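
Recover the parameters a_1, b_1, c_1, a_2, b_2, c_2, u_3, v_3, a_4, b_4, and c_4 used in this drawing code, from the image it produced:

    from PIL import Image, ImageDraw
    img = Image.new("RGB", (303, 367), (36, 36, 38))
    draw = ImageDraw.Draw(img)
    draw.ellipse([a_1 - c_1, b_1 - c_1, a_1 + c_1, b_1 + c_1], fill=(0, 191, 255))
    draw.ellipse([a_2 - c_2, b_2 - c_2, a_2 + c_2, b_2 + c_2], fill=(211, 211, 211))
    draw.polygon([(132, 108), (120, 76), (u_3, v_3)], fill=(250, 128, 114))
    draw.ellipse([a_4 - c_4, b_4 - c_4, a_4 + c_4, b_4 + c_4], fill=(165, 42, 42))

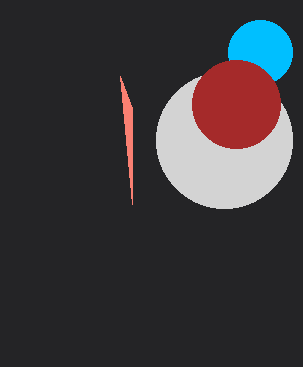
a_1 = 260
b_1 = 52
c_1 = 32
a_2 = 224
b_2 = 140
c_2 = 68
u_3 = 132
v_3 = 204
a_4 = 236
b_4 = 104
c_4 = 44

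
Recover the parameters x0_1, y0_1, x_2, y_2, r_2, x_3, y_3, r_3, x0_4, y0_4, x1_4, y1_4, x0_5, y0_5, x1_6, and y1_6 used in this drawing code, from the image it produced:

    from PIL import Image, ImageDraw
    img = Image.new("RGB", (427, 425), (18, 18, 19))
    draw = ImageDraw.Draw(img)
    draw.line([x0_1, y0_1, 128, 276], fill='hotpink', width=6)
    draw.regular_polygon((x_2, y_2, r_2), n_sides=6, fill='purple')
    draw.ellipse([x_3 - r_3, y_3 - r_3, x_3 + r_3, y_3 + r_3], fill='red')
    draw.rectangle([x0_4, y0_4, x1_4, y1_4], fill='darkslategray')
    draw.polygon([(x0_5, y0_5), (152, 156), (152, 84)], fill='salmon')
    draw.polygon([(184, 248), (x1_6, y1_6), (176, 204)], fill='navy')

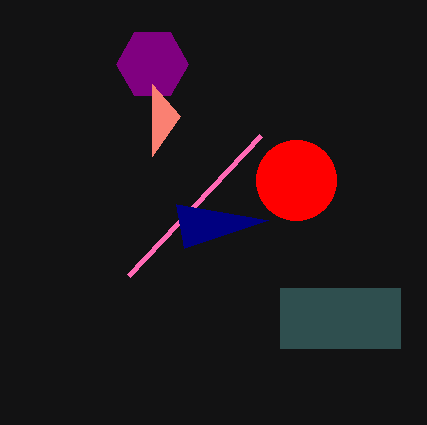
x0_1 = 260, y0_1 = 136, x_2 = 152, y_2 = 64, r_2 = 36, x_3 = 296, y_3 = 180, r_3 = 40, x0_4 = 280, y0_4 = 288, x1_4 = 400, y1_4 = 348, x0_5 = 180, y0_5 = 116, x1_6 = 268, y1_6 = 220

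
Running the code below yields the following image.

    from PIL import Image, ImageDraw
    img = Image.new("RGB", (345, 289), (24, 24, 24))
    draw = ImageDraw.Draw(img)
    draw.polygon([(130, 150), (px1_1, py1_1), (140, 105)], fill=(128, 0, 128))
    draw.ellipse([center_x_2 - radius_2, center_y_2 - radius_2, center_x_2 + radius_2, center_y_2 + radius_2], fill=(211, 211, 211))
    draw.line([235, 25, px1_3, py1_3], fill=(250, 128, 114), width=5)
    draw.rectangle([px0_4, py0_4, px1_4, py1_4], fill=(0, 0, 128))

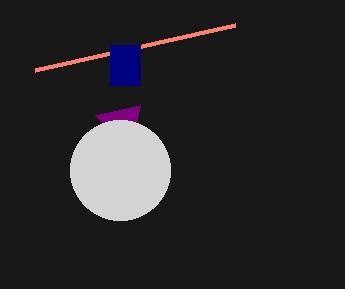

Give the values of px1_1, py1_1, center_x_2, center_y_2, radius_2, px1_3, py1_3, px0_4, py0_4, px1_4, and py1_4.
px1_1 = 95, py1_1 = 115, center_x_2 = 120, center_y_2 = 170, radius_2 = 50, px1_3 = 35, py1_3 = 70, px0_4 = 110, py0_4 = 45, px1_4 = 140, py1_4 = 85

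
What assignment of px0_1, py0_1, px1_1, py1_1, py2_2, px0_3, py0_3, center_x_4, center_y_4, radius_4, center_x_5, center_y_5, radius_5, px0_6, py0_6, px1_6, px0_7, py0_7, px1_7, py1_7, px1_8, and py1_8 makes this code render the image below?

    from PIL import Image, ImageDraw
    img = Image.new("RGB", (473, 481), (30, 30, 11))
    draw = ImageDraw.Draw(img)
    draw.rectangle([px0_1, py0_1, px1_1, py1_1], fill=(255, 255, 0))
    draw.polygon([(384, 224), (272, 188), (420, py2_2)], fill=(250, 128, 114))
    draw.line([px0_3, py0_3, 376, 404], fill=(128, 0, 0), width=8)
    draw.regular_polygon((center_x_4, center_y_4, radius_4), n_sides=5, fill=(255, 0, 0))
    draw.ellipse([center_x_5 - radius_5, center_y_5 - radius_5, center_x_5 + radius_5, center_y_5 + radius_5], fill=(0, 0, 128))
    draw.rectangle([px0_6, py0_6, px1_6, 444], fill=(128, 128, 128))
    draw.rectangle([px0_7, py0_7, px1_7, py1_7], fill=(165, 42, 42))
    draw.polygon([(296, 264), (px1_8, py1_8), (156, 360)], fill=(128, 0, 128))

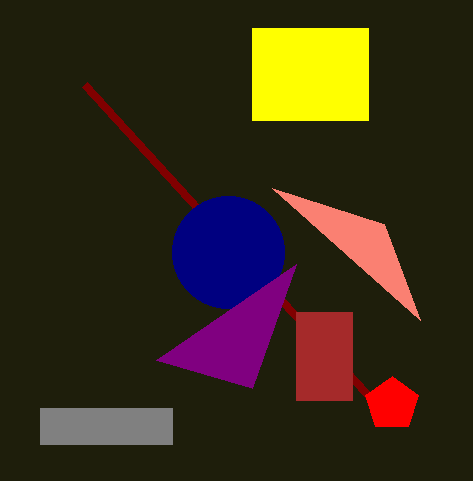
px0_1 = 252; py0_1 = 28; px1_1 = 368; py1_1 = 120; py2_2 = 320; px0_3 = 84; py0_3 = 84; center_x_4 = 392; center_y_4 = 404; radius_4 = 28; center_x_5 = 228; center_y_5 = 252; radius_5 = 56; px0_6 = 40; py0_6 = 408; px1_6 = 172; px0_7 = 296; py0_7 = 312; px1_7 = 352; py1_7 = 400; px1_8 = 252; py1_8 = 388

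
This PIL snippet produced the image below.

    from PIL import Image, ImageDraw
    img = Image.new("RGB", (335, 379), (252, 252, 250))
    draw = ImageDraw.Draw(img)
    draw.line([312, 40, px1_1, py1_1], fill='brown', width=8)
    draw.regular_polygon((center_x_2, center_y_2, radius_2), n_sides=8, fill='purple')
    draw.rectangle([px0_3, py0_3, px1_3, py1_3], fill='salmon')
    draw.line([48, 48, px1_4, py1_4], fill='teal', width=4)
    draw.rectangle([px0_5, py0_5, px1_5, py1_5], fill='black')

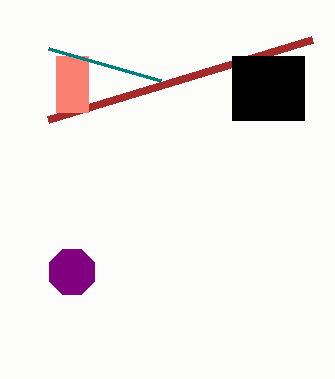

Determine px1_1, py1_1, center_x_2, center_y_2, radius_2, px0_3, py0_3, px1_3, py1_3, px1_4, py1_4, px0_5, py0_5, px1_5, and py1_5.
px1_1 = 48
py1_1 = 120
center_x_2 = 72
center_y_2 = 272
radius_2 = 24
px0_3 = 56
py0_3 = 56
px1_3 = 88
py1_3 = 112
px1_4 = 160
py1_4 = 80
px0_5 = 232
py0_5 = 56
px1_5 = 304
py1_5 = 120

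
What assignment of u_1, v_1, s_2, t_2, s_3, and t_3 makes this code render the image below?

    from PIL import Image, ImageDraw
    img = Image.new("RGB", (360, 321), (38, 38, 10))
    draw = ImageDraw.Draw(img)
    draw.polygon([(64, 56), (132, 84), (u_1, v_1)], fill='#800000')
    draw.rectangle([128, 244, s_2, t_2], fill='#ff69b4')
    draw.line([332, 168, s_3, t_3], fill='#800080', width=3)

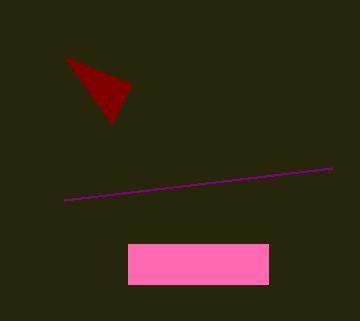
u_1 = 112; v_1 = 124; s_2 = 268; t_2 = 284; s_3 = 64; t_3 = 200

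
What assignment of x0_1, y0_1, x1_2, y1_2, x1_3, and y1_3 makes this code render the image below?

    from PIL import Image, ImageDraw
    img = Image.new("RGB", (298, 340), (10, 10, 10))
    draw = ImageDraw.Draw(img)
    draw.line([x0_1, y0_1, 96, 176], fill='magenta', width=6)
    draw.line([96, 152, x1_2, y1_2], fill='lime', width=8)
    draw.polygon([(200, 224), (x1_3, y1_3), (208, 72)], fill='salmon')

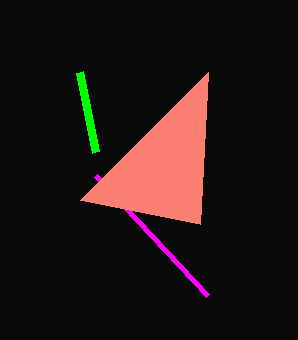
x0_1 = 208, y0_1 = 296, x1_2 = 80, y1_2 = 72, x1_3 = 80, y1_3 = 200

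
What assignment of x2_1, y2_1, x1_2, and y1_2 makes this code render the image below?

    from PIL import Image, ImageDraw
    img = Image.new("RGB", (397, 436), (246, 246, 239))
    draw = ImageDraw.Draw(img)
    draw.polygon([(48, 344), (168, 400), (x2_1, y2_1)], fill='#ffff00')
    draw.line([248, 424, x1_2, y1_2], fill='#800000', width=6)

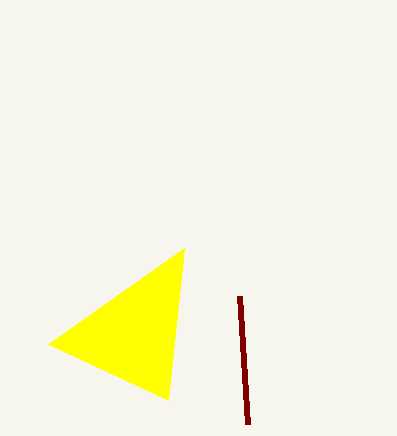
x2_1 = 184; y2_1 = 248; x1_2 = 240; y1_2 = 296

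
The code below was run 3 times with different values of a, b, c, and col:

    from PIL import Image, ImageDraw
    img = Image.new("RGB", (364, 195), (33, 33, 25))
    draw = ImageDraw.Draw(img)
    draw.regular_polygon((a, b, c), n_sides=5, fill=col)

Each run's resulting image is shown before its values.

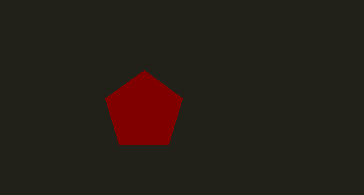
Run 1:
a = 144, b = 111, c = 41, col = 'maroon'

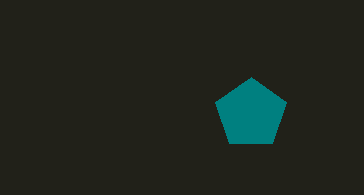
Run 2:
a = 251; b = 114; c = 37; col = 'teal'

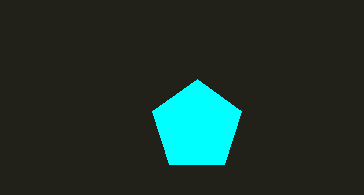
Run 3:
a = 197
b = 126
c = 47
col = 'cyan'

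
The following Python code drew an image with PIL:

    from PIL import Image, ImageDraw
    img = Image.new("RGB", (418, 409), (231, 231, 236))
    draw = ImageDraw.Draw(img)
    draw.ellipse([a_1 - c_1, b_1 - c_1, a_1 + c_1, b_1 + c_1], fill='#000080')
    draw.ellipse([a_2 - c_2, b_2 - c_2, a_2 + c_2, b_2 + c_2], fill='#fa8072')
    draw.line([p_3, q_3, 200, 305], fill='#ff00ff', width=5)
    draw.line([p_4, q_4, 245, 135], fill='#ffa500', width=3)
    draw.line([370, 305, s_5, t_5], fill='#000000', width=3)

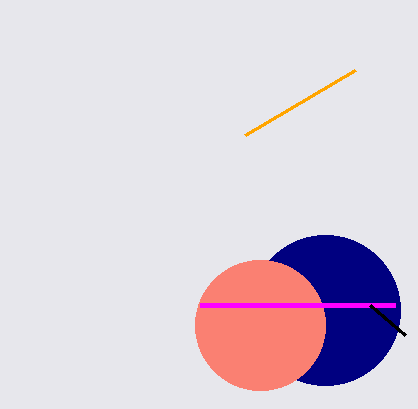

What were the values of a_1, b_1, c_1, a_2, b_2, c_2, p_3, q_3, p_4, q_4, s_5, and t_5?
a_1 = 325, b_1 = 310, c_1 = 75, a_2 = 260, b_2 = 325, c_2 = 65, p_3 = 395, q_3 = 305, p_4 = 355, q_4 = 70, s_5 = 405, t_5 = 335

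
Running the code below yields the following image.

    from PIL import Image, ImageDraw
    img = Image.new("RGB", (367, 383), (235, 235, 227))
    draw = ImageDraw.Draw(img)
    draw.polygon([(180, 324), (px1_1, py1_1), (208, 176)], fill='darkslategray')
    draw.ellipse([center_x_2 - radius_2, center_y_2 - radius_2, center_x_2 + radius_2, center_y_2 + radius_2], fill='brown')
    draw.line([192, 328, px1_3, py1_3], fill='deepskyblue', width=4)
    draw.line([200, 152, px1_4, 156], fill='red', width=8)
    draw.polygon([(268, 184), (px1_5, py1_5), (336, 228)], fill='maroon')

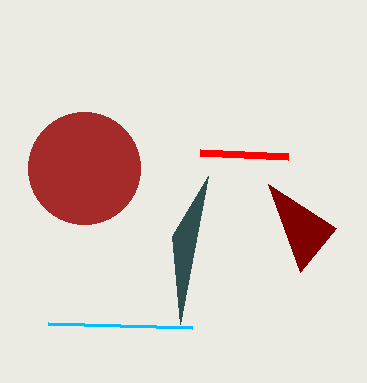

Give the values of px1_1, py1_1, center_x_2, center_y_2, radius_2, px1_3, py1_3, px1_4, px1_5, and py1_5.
px1_1 = 172
py1_1 = 236
center_x_2 = 84
center_y_2 = 168
radius_2 = 56
px1_3 = 48
py1_3 = 324
px1_4 = 288
px1_5 = 300
py1_5 = 272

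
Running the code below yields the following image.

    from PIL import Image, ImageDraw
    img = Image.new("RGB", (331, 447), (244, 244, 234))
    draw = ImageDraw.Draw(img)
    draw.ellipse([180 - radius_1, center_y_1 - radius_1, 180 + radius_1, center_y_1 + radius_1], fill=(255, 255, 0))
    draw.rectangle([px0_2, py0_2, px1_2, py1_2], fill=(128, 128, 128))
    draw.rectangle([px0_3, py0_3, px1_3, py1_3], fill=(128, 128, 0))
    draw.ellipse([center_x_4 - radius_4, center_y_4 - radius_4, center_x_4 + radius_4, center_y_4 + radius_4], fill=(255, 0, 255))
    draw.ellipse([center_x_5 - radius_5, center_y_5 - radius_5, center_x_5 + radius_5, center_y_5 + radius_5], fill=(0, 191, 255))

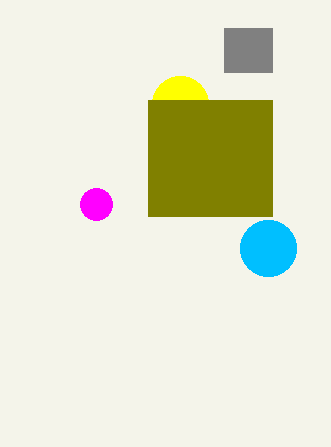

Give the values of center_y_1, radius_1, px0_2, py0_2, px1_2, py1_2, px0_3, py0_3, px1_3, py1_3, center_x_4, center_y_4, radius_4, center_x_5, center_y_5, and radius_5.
center_y_1 = 104
radius_1 = 28
px0_2 = 224
py0_2 = 28
px1_2 = 272
py1_2 = 72
px0_3 = 148
py0_3 = 100
px1_3 = 272
py1_3 = 216
center_x_4 = 96
center_y_4 = 204
radius_4 = 16
center_x_5 = 268
center_y_5 = 248
radius_5 = 28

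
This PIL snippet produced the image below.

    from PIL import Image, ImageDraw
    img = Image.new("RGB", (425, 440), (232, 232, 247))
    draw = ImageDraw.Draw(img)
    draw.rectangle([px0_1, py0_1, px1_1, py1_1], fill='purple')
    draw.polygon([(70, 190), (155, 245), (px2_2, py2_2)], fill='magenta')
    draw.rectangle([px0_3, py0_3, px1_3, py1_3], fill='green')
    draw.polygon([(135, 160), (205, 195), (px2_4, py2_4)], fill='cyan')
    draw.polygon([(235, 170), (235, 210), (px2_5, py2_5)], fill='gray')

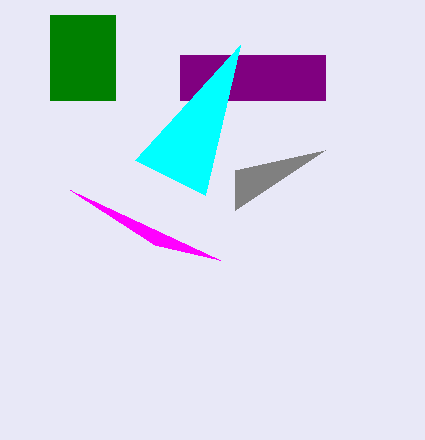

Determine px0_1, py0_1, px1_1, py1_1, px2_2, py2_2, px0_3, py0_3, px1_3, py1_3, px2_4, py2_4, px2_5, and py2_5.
px0_1 = 180
py0_1 = 55
px1_1 = 325
py1_1 = 100
px2_2 = 220
py2_2 = 260
px0_3 = 50
py0_3 = 15
px1_3 = 115
py1_3 = 100
px2_4 = 240
py2_4 = 45
px2_5 = 325
py2_5 = 150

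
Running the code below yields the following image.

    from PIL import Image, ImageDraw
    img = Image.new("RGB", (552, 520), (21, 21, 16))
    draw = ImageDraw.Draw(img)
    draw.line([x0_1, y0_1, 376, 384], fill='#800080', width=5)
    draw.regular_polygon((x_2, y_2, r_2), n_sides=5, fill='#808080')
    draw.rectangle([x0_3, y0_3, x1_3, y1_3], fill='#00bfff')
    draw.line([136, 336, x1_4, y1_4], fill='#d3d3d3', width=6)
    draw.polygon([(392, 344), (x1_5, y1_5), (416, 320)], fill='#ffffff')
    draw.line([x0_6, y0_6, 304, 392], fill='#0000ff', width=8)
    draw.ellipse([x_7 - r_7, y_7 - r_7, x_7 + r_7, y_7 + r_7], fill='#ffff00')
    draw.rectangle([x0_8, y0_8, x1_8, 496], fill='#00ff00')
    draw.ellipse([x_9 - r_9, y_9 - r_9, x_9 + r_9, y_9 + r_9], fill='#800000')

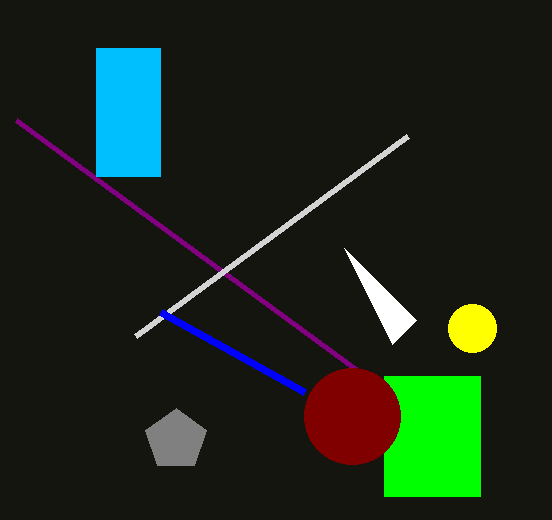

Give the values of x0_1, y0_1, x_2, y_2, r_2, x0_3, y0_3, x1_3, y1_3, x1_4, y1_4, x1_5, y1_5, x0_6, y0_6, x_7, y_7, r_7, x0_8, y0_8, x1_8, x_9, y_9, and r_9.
x0_1 = 16; y0_1 = 120; x_2 = 176; y_2 = 440; r_2 = 32; x0_3 = 96; y0_3 = 48; x1_3 = 160; y1_3 = 176; x1_4 = 408; y1_4 = 136; x1_5 = 344; y1_5 = 248; x0_6 = 160; y0_6 = 312; x_7 = 472; y_7 = 328; r_7 = 24; x0_8 = 384; y0_8 = 376; x1_8 = 480; x_9 = 352; y_9 = 416; r_9 = 48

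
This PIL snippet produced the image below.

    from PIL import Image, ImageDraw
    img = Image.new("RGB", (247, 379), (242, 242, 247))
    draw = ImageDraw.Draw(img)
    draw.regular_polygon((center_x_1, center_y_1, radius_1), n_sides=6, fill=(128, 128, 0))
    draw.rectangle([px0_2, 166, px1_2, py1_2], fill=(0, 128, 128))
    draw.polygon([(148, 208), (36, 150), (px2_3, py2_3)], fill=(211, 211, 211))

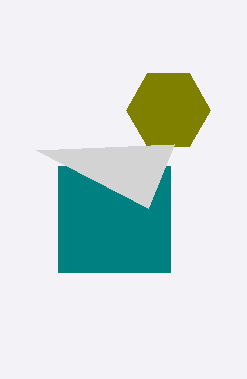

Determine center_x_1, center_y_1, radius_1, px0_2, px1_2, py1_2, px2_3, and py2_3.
center_x_1 = 168, center_y_1 = 110, radius_1 = 42, px0_2 = 58, px1_2 = 170, py1_2 = 272, px2_3 = 174, py2_3 = 144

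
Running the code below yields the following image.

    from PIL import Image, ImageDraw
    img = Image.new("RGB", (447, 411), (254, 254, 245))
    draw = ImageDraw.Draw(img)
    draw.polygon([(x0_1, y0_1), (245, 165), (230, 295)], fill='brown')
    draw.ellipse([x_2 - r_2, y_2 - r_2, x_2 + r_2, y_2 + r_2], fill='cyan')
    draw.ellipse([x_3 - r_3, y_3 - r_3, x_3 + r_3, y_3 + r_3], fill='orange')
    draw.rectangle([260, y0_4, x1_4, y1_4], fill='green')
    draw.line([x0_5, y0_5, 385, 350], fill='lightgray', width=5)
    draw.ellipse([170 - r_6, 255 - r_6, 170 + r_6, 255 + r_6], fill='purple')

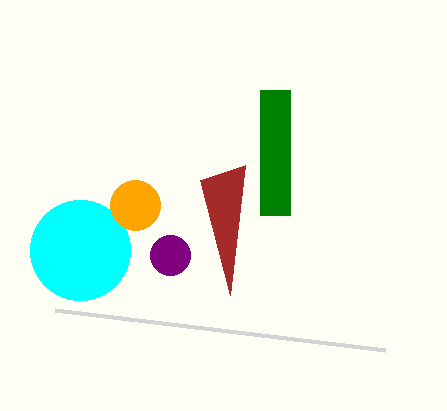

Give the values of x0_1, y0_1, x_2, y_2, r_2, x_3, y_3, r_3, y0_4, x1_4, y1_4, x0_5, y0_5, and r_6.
x0_1 = 200
y0_1 = 180
x_2 = 80
y_2 = 250
r_2 = 50
x_3 = 135
y_3 = 205
r_3 = 25
y0_4 = 90
x1_4 = 290
y1_4 = 215
x0_5 = 55
y0_5 = 310
r_6 = 20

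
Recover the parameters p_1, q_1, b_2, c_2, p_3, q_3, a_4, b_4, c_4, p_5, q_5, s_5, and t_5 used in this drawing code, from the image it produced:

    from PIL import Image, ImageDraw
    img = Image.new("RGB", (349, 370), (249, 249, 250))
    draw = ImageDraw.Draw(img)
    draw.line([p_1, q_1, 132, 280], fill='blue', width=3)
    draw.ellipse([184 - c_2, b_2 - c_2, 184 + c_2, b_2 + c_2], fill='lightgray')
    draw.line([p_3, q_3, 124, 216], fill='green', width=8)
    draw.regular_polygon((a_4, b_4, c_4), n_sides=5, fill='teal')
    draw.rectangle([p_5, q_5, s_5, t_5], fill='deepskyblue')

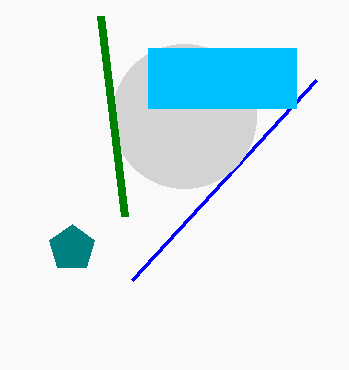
p_1 = 316; q_1 = 80; b_2 = 116; c_2 = 72; p_3 = 100; q_3 = 16; a_4 = 72; b_4 = 248; c_4 = 24; p_5 = 148; q_5 = 48; s_5 = 296; t_5 = 108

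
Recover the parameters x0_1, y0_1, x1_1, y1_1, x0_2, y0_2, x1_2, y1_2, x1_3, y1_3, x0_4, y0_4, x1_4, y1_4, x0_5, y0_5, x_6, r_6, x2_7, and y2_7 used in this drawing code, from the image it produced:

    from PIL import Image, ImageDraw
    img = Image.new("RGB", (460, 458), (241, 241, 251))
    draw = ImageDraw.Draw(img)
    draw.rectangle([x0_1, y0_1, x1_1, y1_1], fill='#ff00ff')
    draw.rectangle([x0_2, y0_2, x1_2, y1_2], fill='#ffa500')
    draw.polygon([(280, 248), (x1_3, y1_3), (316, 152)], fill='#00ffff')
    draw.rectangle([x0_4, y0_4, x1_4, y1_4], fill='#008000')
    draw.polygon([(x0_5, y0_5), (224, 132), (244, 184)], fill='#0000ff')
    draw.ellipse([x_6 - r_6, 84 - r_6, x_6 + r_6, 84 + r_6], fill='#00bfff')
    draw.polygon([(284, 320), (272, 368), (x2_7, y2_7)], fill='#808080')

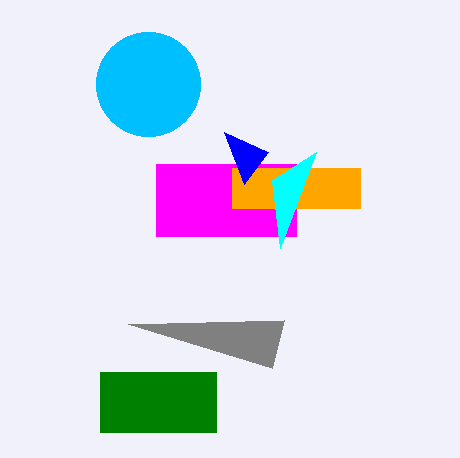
x0_1 = 156, y0_1 = 164, x1_1 = 296, y1_1 = 236, x0_2 = 232, y0_2 = 168, x1_2 = 360, y1_2 = 208, x1_3 = 272, y1_3 = 180, x0_4 = 100, y0_4 = 372, x1_4 = 216, y1_4 = 432, x0_5 = 268, y0_5 = 152, x_6 = 148, r_6 = 52, x2_7 = 128, y2_7 = 324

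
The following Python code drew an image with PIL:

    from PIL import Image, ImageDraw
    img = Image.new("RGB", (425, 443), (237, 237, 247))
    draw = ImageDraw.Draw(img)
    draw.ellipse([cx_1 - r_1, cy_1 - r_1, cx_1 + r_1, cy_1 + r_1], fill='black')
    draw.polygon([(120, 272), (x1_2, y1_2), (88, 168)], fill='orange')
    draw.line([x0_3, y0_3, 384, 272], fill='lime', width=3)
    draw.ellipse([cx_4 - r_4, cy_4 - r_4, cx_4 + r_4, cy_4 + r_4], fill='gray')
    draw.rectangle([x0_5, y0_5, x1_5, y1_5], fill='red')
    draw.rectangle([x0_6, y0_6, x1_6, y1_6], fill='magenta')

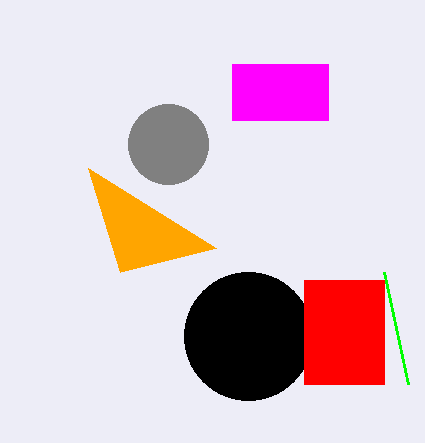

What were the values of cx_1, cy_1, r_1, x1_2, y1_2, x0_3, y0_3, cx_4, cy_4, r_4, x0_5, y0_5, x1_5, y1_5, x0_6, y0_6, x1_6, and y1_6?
cx_1 = 248; cy_1 = 336; r_1 = 64; x1_2 = 216; y1_2 = 248; x0_3 = 408; y0_3 = 384; cx_4 = 168; cy_4 = 144; r_4 = 40; x0_5 = 304; y0_5 = 280; x1_5 = 384; y1_5 = 384; x0_6 = 232; y0_6 = 64; x1_6 = 328; y1_6 = 120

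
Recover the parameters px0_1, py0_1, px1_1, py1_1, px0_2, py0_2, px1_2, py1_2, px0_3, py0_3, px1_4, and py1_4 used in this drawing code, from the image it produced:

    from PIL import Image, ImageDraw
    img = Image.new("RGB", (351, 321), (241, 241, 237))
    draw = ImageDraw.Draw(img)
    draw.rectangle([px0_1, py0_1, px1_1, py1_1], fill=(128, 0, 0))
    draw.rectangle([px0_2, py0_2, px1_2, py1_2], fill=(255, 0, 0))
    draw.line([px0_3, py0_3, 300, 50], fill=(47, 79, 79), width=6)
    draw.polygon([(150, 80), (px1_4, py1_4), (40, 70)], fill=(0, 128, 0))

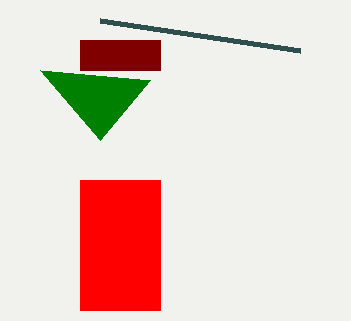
px0_1 = 80
py0_1 = 40
px1_1 = 160
py1_1 = 70
px0_2 = 80
py0_2 = 180
px1_2 = 160
py1_2 = 310
px0_3 = 100
py0_3 = 20
px1_4 = 100
py1_4 = 140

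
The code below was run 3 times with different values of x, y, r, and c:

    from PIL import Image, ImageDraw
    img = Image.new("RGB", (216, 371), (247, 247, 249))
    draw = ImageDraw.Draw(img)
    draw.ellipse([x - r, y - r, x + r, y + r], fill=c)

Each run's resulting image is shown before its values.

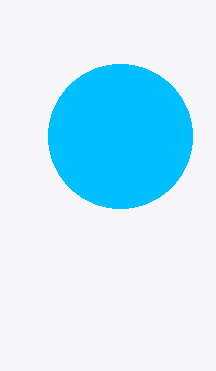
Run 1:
x = 120; y = 136; r = 72; c = 'deepskyblue'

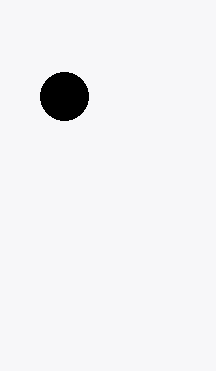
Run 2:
x = 64, y = 96, r = 24, c = 'black'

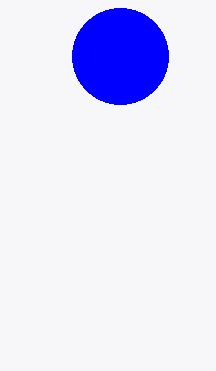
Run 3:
x = 120; y = 56; r = 48; c = 'blue'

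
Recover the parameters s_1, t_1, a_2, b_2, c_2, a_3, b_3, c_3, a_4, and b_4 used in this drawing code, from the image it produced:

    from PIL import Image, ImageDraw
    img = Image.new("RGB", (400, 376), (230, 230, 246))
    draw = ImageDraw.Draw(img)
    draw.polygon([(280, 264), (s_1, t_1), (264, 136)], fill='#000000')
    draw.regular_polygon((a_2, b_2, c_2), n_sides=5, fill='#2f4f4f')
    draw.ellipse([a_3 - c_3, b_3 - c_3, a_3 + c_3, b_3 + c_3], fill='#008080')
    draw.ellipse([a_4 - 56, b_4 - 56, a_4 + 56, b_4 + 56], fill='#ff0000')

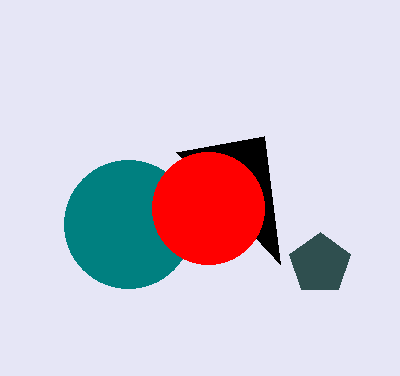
s_1 = 176; t_1 = 152; a_2 = 320; b_2 = 264; c_2 = 32; a_3 = 128; b_3 = 224; c_3 = 64; a_4 = 208; b_4 = 208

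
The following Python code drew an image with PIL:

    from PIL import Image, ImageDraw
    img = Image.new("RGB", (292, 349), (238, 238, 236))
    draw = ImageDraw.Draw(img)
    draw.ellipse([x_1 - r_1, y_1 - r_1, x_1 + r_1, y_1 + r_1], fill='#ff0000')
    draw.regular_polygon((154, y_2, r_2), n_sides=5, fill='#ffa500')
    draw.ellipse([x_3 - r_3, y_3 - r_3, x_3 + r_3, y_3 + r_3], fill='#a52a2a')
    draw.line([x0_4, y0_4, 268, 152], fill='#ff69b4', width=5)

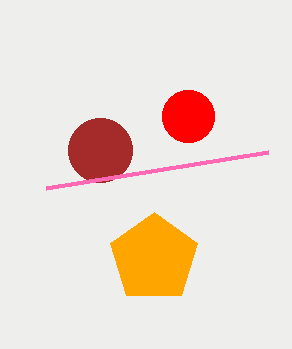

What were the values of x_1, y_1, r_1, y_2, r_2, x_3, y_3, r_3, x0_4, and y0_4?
x_1 = 188
y_1 = 116
r_1 = 26
y_2 = 258
r_2 = 46
x_3 = 100
y_3 = 150
r_3 = 32
x0_4 = 46
y0_4 = 188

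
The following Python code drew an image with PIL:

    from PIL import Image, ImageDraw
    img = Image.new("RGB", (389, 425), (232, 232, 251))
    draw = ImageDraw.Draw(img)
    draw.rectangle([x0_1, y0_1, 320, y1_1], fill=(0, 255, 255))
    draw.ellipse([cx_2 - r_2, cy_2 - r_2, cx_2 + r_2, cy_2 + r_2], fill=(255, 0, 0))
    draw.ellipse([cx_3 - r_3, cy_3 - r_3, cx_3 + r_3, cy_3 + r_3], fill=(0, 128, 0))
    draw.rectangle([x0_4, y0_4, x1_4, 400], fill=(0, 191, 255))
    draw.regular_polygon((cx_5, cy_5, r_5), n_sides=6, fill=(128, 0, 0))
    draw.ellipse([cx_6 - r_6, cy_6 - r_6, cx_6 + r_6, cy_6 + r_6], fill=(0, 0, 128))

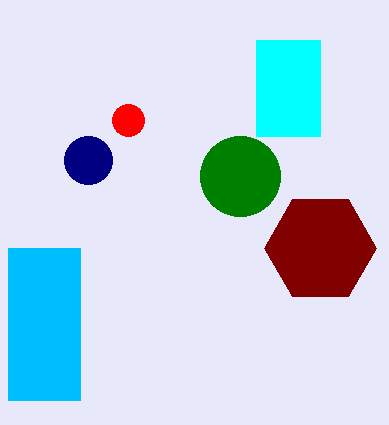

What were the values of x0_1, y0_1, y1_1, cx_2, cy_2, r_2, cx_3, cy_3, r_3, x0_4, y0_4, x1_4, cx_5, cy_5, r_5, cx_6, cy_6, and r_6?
x0_1 = 256; y0_1 = 40; y1_1 = 136; cx_2 = 128; cy_2 = 120; r_2 = 16; cx_3 = 240; cy_3 = 176; r_3 = 40; x0_4 = 8; y0_4 = 248; x1_4 = 80; cx_5 = 320; cy_5 = 248; r_5 = 56; cx_6 = 88; cy_6 = 160; r_6 = 24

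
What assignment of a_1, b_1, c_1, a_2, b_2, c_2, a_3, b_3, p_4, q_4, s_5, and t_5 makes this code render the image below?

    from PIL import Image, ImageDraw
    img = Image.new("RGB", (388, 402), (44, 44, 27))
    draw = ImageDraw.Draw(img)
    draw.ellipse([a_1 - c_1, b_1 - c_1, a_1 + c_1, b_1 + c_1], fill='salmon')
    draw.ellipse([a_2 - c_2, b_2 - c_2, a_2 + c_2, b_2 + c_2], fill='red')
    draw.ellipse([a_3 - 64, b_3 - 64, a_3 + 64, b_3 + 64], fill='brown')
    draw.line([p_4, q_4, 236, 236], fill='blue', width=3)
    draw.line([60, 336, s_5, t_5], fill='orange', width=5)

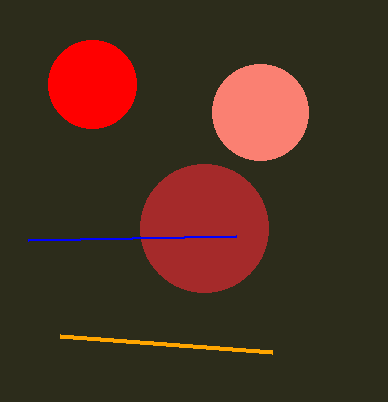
a_1 = 260, b_1 = 112, c_1 = 48, a_2 = 92, b_2 = 84, c_2 = 44, a_3 = 204, b_3 = 228, p_4 = 28, q_4 = 240, s_5 = 272, t_5 = 352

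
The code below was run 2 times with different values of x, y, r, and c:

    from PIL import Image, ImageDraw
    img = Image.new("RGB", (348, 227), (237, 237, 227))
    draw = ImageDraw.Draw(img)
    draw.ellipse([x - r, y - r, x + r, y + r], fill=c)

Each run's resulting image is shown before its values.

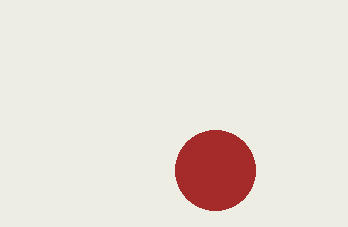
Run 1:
x = 215, y = 170, r = 40, c = 'brown'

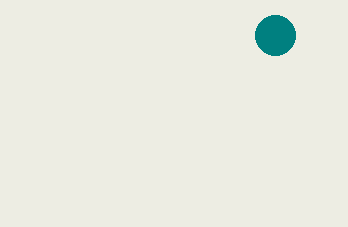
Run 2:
x = 275; y = 35; r = 20; c = 'teal'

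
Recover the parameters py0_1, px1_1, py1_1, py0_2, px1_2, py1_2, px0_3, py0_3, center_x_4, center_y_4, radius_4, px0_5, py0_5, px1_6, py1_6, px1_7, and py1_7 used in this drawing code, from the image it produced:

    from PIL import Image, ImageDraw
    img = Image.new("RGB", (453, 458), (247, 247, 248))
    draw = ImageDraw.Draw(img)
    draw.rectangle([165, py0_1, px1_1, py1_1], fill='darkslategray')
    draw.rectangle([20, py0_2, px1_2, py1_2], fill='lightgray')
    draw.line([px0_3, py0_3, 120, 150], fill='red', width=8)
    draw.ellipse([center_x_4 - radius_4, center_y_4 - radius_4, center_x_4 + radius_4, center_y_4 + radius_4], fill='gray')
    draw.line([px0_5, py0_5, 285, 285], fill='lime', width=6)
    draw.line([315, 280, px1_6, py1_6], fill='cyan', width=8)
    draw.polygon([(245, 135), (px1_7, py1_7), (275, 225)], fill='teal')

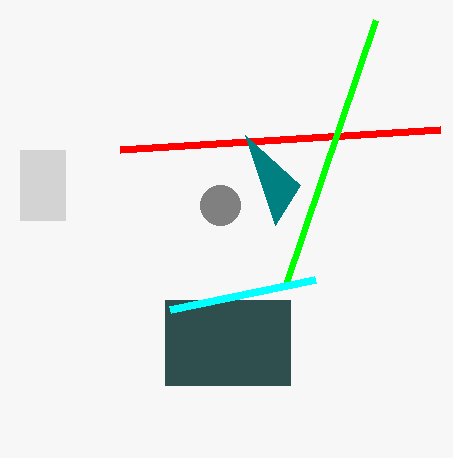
py0_1 = 300; px1_1 = 290; py1_1 = 385; py0_2 = 150; px1_2 = 65; py1_2 = 220; px0_3 = 440; py0_3 = 130; center_x_4 = 220; center_y_4 = 205; radius_4 = 20; px0_5 = 375; py0_5 = 20; px1_6 = 170; py1_6 = 310; px1_7 = 300; py1_7 = 185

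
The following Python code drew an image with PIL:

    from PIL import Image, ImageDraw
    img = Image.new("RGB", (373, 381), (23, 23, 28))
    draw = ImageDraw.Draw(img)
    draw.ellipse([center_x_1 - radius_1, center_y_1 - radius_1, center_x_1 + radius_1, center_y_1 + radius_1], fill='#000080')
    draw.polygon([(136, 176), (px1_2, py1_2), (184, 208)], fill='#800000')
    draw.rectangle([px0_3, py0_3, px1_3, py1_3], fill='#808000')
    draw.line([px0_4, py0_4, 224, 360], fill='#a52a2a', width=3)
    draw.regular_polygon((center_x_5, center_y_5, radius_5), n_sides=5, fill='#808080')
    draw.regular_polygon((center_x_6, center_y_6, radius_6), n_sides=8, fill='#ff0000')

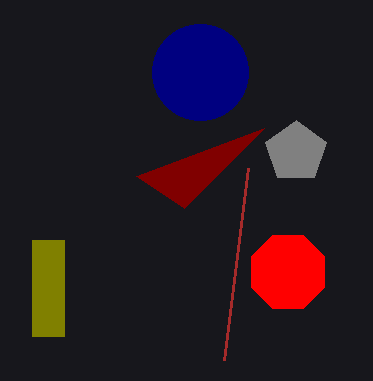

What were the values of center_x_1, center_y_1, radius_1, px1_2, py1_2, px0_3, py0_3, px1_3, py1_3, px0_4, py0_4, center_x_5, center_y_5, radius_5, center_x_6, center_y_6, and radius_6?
center_x_1 = 200; center_y_1 = 72; radius_1 = 48; px1_2 = 264; py1_2 = 128; px0_3 = 32; py0_3 = 240; px1_3 = 64; py1_3 = 336; px0_4 = 248; py0_4 = 168; center_x_5 = 296; center_y_5 = 152; radius_5 = 32; center_x_6 = 288; center_y_6 = 272; radius_6 = 40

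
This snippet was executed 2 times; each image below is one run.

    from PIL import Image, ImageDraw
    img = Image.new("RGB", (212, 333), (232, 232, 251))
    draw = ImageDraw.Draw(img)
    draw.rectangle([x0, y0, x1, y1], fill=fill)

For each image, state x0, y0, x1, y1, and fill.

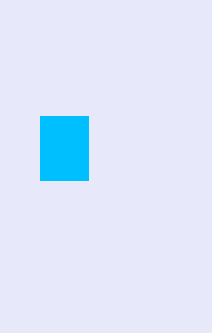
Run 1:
x0 = 40
y0 = 116
x1 = 88
y1 = 180
fill = 'deepskyblue'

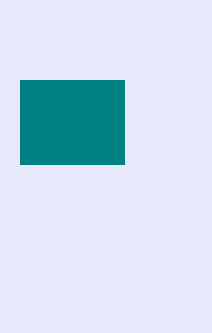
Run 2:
x0 = 20
y0 = 80
x1 = 124
y1 = 164
fill = 'teal'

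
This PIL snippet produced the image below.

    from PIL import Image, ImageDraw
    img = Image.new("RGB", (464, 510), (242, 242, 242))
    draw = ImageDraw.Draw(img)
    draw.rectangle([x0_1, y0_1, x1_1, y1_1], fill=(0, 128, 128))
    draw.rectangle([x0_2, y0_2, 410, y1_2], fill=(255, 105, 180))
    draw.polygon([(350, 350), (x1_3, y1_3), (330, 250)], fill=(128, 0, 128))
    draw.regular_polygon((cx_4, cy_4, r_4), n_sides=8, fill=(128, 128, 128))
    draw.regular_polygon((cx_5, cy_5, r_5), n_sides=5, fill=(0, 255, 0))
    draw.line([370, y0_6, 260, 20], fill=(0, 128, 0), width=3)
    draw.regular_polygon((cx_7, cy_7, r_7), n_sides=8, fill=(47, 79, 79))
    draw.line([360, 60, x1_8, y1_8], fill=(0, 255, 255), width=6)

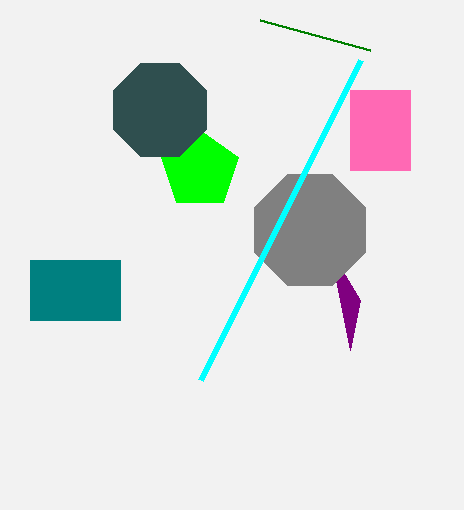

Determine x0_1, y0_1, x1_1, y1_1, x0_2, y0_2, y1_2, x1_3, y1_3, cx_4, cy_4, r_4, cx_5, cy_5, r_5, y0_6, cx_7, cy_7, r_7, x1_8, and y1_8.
x0_1 = 30; y0_1 = 260; x1_1 = 120; y1_1 = 320; x0_2 = 350; y0_2 = 90; y1_2 = 170; x1_3 = 360; y1_3 = 300; cx_4 = 310; cy_4 = 230; r_4 = 60; cx_5 = 200; cy_5 = 170; r_5 = 40; y0_6 = 50; cx_7 = 160; cy_7 = 110; r_7 = 50; x1_8 = 200; y1_8 = 380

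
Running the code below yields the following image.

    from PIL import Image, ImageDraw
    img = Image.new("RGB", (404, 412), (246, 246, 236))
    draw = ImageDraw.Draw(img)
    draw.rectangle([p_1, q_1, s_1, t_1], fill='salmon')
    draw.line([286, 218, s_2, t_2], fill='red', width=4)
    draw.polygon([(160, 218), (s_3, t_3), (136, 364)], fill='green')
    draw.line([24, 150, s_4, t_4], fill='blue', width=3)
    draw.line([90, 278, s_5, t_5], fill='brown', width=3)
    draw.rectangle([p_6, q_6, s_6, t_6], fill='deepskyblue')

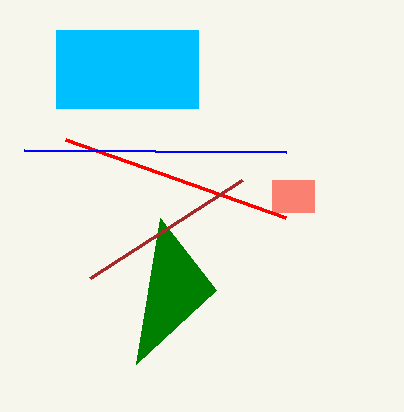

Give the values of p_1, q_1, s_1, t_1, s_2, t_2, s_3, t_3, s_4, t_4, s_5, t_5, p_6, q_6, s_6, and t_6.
p_1 = 272
q_1 = 180
s_1 = 314
t_1 = 212
s_2 = 66
t_2 = 140
s_3 = 216
t_3 = 290
s_4 = 286
t_4 = 152
s_5 = 242
t_5 = 180
p_6 = 56
q_6 = 30
s_6 = 198
t_6 = 108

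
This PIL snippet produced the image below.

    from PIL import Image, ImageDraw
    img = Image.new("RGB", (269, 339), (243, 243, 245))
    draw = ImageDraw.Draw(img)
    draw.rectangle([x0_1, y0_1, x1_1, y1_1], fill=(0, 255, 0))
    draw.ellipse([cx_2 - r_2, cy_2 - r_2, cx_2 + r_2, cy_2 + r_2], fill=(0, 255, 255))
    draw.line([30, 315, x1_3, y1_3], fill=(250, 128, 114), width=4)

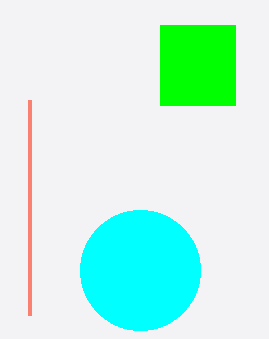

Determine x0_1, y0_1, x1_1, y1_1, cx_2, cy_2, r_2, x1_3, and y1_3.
x0_1 = 160, y0_1 = 25, x1_1 = 235, y1_1 = 105, cx_2 = 140, cy_2 = 270, r_2 = 60, x1_3 = 30, y1_3 = 100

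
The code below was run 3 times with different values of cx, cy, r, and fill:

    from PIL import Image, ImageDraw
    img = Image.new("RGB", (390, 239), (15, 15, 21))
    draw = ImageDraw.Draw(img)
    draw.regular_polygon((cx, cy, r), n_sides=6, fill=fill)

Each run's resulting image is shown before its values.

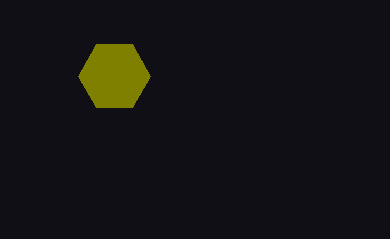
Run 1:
cx = 114
cy = 76
r = 36
fill = 'olive'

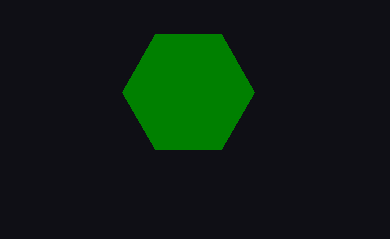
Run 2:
cx = 188, cy = 92, r = 66, fill = 'green'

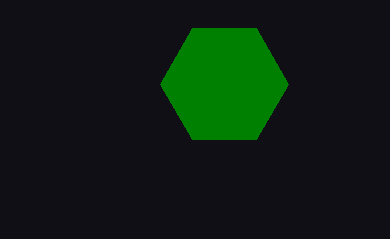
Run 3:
cx = 224
cy = 84
r = 64
fill = 'green'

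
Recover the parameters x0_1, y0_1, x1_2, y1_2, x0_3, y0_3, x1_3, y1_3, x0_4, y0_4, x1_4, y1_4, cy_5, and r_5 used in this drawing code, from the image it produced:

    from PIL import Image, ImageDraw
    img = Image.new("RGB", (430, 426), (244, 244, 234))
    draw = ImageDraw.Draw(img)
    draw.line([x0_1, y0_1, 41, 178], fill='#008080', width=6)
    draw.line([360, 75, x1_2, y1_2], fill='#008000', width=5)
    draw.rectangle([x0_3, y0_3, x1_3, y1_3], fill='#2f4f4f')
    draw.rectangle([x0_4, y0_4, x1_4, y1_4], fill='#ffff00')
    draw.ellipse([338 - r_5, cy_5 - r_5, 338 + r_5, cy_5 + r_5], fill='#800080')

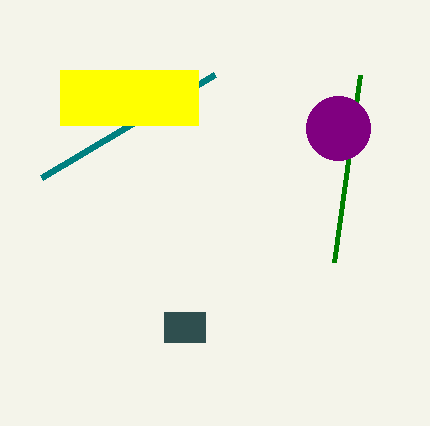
x0_1 = 214, y0_1 = 75, x1_2 = 334, y1_2 = 262, x0_3 = 164, y0_3 = 312, x1_3 = 205, y1_3 = 342, x0_4 = 60, y0_4 = 70, x1_4 = 198, y1_4 = 125, cy_5 = 128, r_5 = 32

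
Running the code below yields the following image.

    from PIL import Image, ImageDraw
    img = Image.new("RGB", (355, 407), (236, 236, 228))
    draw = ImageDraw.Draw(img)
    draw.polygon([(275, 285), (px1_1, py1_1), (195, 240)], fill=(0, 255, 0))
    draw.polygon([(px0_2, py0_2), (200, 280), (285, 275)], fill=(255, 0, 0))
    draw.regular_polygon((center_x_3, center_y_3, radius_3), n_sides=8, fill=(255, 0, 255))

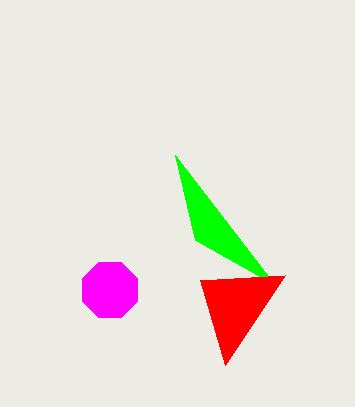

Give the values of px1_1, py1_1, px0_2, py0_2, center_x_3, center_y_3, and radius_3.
px1_1 = 175, py1_1 = 155, px0_2 = 225, py0_2 = 365, center_x_3 = 110, center_y_3 = 290, radius_3 = 30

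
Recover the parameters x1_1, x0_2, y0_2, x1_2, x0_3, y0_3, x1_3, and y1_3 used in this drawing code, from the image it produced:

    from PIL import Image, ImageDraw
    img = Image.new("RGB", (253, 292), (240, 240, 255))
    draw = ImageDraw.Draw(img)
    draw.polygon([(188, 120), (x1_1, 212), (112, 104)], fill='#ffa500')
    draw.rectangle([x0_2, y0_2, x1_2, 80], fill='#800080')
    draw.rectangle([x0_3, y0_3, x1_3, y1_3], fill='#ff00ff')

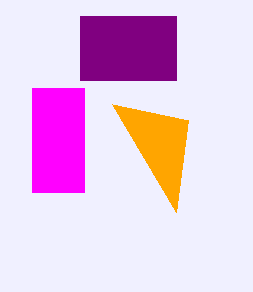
x1_1 = 176
x0_2 = 80
y0_2 = 16
x1_2 = 176
x0_3 = 32
y0_3 = 88
x1_3 = 84
y1_3 = 192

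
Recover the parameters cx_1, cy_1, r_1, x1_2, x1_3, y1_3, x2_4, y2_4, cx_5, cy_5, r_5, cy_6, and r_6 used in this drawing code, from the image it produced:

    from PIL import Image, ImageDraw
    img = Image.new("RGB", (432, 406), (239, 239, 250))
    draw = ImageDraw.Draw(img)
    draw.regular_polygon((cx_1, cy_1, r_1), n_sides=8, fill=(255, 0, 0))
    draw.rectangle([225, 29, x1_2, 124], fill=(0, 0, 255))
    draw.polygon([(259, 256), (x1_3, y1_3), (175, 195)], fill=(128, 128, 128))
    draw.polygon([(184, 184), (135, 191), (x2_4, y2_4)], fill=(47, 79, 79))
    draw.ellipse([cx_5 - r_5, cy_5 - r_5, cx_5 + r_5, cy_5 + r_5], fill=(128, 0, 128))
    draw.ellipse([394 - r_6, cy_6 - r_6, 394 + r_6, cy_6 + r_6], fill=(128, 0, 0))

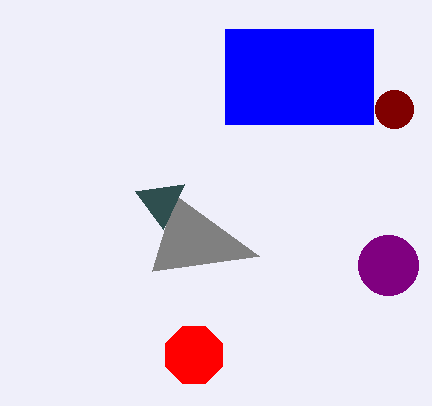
cx_1 = 194; cy_1 = 355; r_1 = 31; x1_2 = 373; x1_3 = 152; y1_3 = 271; x2_4 = 163; y2_4 = 229; cx_5 = 388; cy_5 = 265; r_5 = 30; cy_6 = 109; r_6 = 19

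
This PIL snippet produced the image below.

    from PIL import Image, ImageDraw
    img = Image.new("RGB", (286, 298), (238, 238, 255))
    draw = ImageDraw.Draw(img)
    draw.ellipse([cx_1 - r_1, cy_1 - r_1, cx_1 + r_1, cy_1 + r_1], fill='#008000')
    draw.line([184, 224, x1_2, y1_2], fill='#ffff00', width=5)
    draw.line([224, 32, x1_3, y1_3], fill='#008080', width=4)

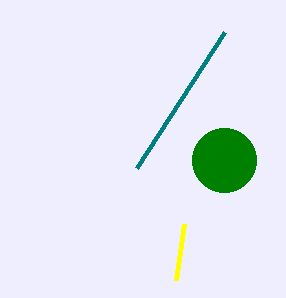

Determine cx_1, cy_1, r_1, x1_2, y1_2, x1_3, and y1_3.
cx_1 = 224, cy_1 = 160, r_1 = 32, x1_2 = 176, y1_2 = 280, x1_3 = 136, y1_3 = 168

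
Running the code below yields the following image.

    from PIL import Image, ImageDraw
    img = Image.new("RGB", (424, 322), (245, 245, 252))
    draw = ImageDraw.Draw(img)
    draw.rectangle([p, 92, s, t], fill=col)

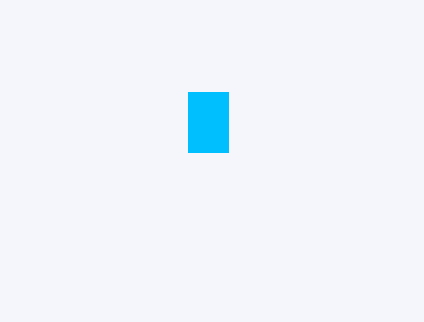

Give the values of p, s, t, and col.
p = 188; s = 228; t = 152; col = 'deepskyblue'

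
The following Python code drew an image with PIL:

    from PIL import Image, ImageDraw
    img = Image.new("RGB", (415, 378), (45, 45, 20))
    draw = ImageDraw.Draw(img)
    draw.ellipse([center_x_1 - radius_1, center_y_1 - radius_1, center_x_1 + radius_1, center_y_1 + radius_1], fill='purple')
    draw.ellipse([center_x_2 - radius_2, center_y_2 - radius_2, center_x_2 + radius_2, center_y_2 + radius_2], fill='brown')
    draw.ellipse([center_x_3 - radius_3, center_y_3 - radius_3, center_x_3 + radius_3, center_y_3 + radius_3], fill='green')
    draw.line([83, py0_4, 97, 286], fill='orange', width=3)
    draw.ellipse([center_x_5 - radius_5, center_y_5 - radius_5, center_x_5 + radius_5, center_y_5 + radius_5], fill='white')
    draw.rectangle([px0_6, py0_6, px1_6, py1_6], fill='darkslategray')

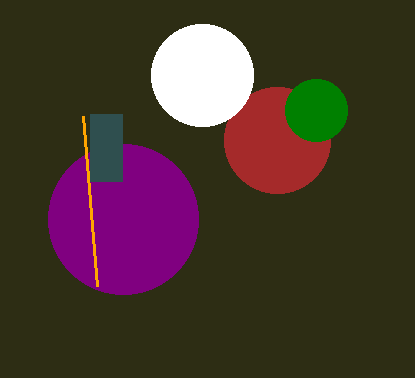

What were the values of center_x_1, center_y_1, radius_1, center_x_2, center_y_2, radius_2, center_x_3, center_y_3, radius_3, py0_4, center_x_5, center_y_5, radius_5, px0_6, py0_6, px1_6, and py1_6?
center_x_1 = 123; center_y_1 = 219; radius_1 = 75; center_x_2 = 277; center_y_2 = 140; radius_2 = 53; center_x_3 = 316; center_y_3 = 110; radius_3 = 31; py0_4 = 116; center_x_5 = 202; center_y_5 = 75; radius_5 = 51; px0_6 = 90; py0_6 = 114; px1_6 = 122; py1_6 = 181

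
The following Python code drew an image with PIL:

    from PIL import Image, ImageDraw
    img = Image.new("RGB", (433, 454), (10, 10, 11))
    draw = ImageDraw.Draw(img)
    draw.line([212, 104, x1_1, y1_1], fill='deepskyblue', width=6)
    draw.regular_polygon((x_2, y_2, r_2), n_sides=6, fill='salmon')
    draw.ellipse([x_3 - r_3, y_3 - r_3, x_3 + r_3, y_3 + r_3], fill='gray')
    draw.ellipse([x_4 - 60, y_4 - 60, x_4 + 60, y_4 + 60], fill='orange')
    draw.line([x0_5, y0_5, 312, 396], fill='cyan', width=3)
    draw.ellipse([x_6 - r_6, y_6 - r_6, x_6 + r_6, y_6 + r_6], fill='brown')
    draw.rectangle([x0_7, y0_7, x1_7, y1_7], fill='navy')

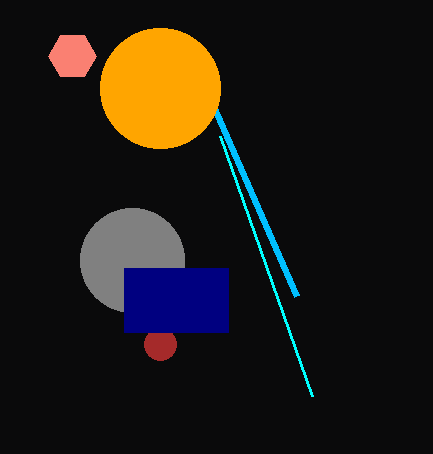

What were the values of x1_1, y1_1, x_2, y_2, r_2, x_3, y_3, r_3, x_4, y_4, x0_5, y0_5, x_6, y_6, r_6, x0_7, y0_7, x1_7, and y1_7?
x1_1 = 296
y1_1 = 296
x_2 = 72
y_2 = 56
r_2 = 24
x_3 = 132
y_3 = 260
r_3 = 52
x_4 = 160
y_4 = 88
x0_5 = 220
y0_5 = 136
x_6 = 160
y_6 = 344
r_6 = 16
x0_7 = 124
y0_7 = 268
x1_7 = 228
y1_7 = 332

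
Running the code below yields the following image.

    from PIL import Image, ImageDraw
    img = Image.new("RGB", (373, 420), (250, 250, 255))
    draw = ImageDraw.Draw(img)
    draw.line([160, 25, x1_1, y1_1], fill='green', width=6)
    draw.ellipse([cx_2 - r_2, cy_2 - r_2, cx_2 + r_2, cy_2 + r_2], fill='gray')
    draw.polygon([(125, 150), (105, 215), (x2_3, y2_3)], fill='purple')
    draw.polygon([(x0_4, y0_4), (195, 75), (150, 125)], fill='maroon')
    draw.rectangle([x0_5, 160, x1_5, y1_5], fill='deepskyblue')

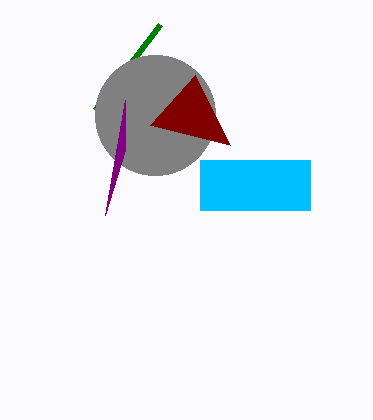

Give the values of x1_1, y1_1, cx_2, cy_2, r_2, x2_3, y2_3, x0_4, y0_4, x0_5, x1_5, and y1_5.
x1_1 = 95; y1_1 = 110; cx_2 = 155; cy_2 = 115; r_2 = 60; x2_3 = 125; y2_3 = 100; x0_4 = 230; y0_4 = 145; x0_5 = 200; x1_5 = 310; y1_5 = 210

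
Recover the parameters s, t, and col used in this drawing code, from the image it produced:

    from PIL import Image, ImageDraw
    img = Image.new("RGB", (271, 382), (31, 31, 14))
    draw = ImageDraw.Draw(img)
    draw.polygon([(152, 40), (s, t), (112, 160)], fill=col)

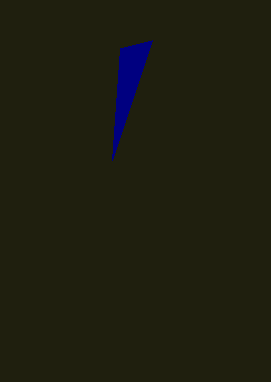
s = 120, t = 48, col = 'navy'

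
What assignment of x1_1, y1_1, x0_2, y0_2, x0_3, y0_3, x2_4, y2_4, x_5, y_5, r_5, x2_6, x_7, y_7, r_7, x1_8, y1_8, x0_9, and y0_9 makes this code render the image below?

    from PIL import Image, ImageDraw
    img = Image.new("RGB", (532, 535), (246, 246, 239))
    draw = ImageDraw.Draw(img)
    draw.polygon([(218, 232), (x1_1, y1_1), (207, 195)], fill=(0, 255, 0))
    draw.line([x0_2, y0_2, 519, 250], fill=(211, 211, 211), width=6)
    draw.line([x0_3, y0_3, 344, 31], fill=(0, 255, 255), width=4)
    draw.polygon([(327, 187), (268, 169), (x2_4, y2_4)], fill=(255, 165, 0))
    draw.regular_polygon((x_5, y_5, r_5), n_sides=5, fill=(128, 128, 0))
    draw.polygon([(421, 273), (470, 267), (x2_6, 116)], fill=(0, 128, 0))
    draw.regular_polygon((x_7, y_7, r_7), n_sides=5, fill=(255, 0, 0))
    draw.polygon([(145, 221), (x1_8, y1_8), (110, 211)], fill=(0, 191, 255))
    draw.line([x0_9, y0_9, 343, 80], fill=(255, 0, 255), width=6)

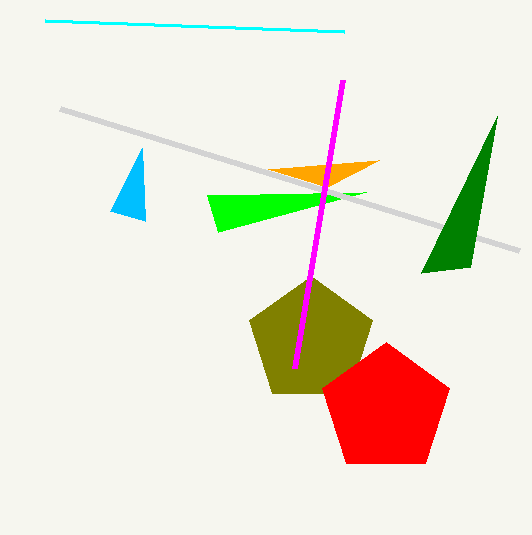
x1_1 = 366, y1_1 = 192, x0_2 = 60, y0_2 = 108, x0_3 = 45, y0_3 = 20, x2_4 = 379, y2_4 = 160, x_5 = 311, y_5 = 341, r_5 = 65, x2_6 = 497, x_7 = 386, y_7 = 409, r_7 = 67, x1_8 = 142, y1_8 = 148, x0_9 = 295, y0_9 = 368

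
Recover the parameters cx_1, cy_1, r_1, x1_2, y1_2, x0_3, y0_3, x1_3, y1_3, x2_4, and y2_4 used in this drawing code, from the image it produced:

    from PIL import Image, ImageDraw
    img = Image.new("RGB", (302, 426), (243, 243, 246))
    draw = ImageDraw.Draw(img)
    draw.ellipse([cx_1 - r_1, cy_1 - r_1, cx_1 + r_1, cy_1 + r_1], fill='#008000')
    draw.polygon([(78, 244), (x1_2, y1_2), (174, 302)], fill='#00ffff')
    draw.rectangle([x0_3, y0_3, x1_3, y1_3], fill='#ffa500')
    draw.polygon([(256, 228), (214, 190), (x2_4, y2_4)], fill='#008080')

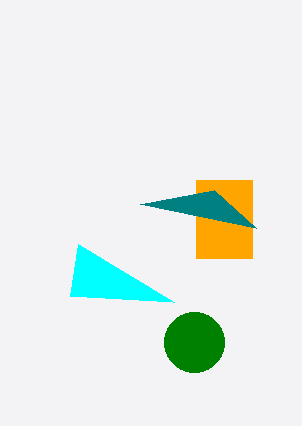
cx_1 = 194
cy_1 = 342
r_1 = 30
x1_2 = 70
y1_2 = 296
x0_3 = 196
y0_3 = 180
x1_3 = 252
y1_3 = 258
x2_4 = 140
y2_4 = 204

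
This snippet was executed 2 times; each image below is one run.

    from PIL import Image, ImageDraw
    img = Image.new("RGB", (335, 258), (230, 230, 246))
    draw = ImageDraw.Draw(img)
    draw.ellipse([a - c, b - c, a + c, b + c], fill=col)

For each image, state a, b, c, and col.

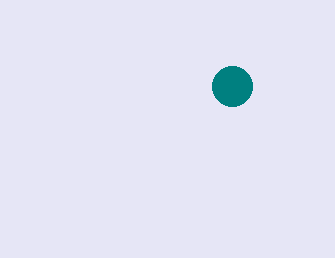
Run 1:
a = 232; b = 86; c = 20; col = 'teal'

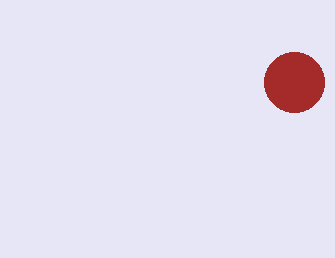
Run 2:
a = 294, b = 82, c = 30, col = 'brown'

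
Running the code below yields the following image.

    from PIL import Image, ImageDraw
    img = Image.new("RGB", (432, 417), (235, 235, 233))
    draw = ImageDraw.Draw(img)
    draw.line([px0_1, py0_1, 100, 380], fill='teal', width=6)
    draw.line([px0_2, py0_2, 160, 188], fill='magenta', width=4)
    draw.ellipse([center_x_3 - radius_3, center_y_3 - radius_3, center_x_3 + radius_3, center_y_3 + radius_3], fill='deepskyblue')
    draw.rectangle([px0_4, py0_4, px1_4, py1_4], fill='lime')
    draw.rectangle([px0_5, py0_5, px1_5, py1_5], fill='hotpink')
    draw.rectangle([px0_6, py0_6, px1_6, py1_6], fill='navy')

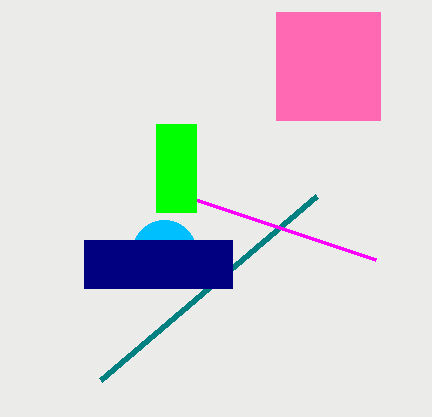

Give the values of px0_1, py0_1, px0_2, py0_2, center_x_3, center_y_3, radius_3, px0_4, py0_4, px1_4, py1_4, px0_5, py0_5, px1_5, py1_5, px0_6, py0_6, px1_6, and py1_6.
px0_1 = 316
py0_1 = 196
px0_2 = 376
py0_2 = 260
center_x_3 = 164
center_y_3 = 252
radius_3 = 32
px0_4 = 156
py0_4 = 124
px1_4 = 196
py1_4 = 212
px0_5 = 276
py0_5 = 12
px1_5 = 380
py1_5 = 120
px0_6 = 84
py0_6 = 240
px1_6 = 232
py1_6 = 288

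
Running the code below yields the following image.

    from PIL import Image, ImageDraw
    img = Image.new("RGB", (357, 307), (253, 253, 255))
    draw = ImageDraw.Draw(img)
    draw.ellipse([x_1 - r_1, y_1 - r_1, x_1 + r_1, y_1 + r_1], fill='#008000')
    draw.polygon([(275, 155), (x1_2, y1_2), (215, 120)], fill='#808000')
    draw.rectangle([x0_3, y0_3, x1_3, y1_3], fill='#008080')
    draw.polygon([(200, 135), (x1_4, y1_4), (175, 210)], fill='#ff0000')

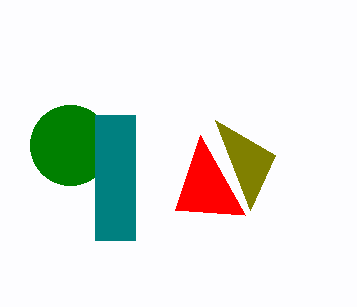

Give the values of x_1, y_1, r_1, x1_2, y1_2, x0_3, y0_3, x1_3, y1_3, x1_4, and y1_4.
x_1 = 70; y_1 = 145; r_1 = 40; x1_2 = 250; y1_2 = 210; x0_3 = 95; y0_3 = 115; x1_3 = 135; y1_3 = 240; x1_4 = 245; y1_4 = 215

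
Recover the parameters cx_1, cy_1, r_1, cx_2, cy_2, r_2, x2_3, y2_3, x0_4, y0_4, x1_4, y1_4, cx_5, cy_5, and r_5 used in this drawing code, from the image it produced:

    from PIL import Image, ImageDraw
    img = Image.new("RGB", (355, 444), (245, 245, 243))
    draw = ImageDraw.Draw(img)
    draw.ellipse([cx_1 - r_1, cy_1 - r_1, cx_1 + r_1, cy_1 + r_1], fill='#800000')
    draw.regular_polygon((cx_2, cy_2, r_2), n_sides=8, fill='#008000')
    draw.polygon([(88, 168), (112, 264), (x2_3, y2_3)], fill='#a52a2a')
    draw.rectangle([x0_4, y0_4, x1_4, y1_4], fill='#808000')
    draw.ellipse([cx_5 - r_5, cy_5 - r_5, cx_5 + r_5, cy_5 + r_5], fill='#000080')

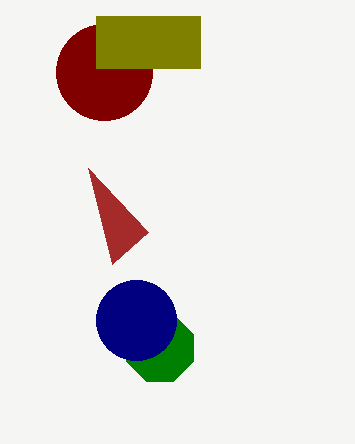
cx_1 = 104, cy_1 = 72, r_1 = 48, cx_2 = 160, cy_2 = 348, r_2 = 36, x2_3 = 148, y2_3 = 232, x0_4 = 96, y0_4 = 16, x1_4 = 200, y1_4 = 68, cx_5 = 136, cy_5 = 320, r_5 = 40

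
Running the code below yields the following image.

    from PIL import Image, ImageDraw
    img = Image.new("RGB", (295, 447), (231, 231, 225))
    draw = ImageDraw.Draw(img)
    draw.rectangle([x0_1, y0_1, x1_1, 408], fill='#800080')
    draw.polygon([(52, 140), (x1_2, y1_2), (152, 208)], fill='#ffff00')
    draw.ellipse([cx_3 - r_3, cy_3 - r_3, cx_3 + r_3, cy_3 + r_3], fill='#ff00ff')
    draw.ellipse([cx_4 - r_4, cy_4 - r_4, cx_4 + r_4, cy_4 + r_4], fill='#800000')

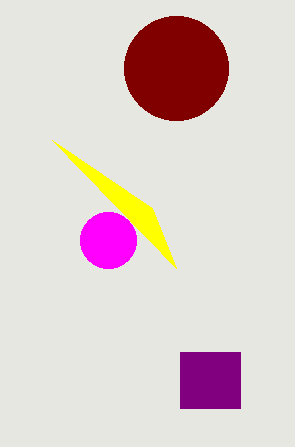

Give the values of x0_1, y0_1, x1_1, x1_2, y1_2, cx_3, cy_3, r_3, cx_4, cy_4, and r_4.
x0_1 = 180
y0_1 = 352
x1_1 = 240
x1_2 = 176
y1_2 = 268
cx_3 = 108
cy_3 = 240
r_3 = 28
cx_4 = 176
cy_4 = 68
r_4 = 52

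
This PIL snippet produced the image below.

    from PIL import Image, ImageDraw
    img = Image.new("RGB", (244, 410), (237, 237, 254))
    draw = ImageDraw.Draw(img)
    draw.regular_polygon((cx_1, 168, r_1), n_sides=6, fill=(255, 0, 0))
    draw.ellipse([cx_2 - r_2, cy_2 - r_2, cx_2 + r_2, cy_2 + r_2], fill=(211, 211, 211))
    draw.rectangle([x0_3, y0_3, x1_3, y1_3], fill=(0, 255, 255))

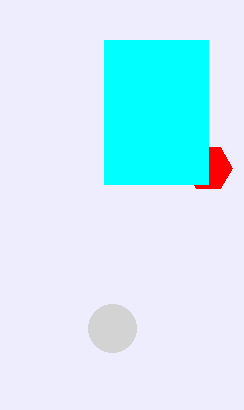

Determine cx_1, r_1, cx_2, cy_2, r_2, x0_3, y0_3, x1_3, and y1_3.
cx_1 = 208; r_1 = 24; cx_2 = 112; cy_2 = 328; r_2 = 24; x0_3 = 104; y0_3 = 40; x1_3 = 208; y1_3 = 184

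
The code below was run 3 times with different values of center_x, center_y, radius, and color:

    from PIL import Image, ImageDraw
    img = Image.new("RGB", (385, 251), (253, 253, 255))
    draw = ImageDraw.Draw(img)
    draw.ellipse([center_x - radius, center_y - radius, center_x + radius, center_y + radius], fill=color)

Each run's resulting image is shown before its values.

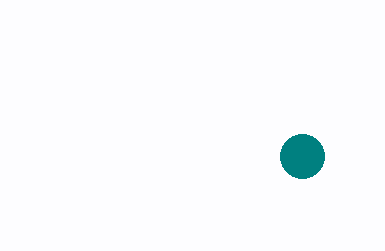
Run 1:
center_x = 302, center_y = 156, radius = 22, color = 'teal'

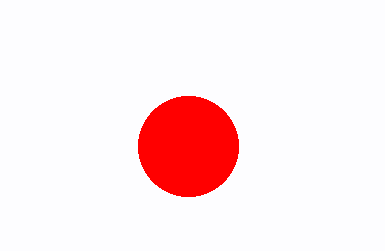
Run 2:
center_x = 188
center_y = 146
radius = 50
color = 'red'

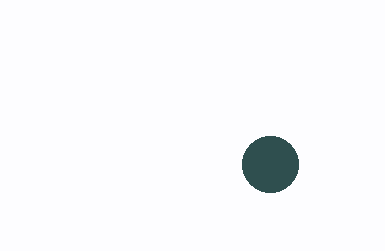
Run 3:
center_x = 270
center_y = 164
radius = 28
color = 'darkslategray'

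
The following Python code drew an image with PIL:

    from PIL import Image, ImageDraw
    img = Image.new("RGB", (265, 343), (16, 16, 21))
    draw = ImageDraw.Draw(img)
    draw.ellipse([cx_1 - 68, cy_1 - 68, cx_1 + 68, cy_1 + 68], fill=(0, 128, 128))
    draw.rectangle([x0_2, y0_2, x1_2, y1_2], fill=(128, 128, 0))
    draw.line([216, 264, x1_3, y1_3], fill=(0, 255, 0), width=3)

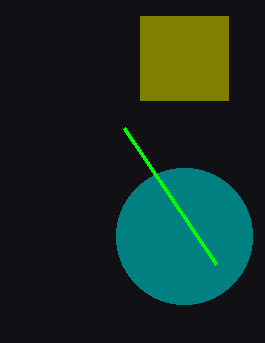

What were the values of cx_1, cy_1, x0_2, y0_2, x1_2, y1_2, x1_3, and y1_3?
cx_1 = 184; cy_1 = 236; x0_2 = 140; y0_2 = 16; x1_2 = 228; y1_2 = 100; x1_3 = 124; y1_3 = 128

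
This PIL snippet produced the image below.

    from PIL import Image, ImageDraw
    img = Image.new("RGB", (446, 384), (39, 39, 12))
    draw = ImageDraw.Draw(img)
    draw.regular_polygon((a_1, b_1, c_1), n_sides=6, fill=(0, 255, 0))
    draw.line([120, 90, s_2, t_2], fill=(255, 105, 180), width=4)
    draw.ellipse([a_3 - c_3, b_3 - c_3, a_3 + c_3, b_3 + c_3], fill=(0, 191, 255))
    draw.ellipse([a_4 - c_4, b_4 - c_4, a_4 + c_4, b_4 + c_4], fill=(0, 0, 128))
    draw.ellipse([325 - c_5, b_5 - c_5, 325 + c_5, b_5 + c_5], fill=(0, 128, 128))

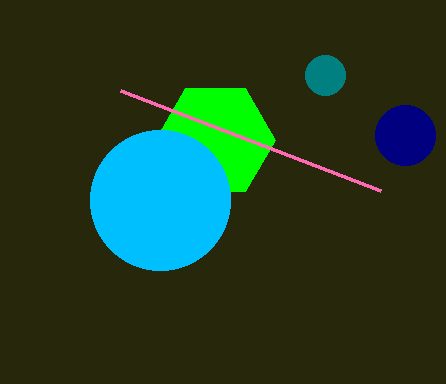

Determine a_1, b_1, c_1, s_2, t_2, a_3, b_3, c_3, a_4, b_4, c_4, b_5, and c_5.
a_1 = 215; b_1 = 140; c_1 = 60; s_2 = 380; t_2 = 190; a_3 = 160; b_3 = 200; c_3 = 70; a_4 = 405; b_4 = 135; c_4 = 30; b_5 = 75; c_5 = 20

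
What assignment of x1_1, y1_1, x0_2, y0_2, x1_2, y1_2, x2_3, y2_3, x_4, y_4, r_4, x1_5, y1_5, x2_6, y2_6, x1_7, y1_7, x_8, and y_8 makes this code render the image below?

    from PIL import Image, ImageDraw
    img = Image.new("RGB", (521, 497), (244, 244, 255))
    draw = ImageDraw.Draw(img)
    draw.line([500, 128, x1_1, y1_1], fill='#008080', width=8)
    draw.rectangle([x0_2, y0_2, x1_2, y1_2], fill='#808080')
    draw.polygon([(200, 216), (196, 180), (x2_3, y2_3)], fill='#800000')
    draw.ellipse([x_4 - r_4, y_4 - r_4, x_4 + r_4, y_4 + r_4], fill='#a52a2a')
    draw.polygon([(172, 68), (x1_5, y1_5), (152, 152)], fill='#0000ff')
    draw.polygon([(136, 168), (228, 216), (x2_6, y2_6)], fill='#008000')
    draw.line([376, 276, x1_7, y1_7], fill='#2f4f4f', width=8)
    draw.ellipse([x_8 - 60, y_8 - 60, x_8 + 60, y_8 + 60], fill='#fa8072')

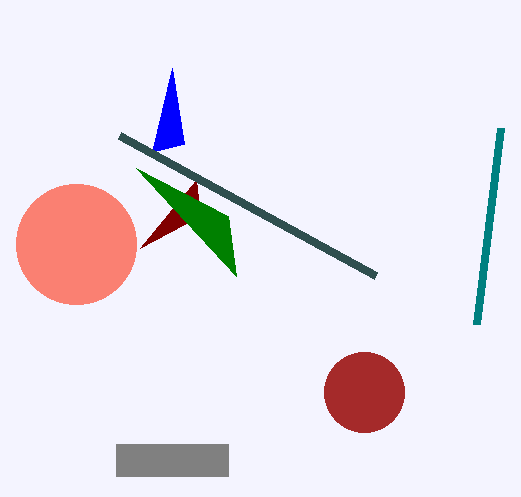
x1_1 = 476
y1_1 = 324
x0_2 = 116
y0_2 = 444
x1_2 = 228
y1_2 = 476
x2_3 = 140
y2_3 = 248
x_4 = 364
y_4 = 392
r_4 = 40
x1_5 = 184
y1_5 = 144
x2_6 = 236
y2_6 = 276
x1_7 = 120
y1_7 = 136
x_8 = 76
y_8 = 244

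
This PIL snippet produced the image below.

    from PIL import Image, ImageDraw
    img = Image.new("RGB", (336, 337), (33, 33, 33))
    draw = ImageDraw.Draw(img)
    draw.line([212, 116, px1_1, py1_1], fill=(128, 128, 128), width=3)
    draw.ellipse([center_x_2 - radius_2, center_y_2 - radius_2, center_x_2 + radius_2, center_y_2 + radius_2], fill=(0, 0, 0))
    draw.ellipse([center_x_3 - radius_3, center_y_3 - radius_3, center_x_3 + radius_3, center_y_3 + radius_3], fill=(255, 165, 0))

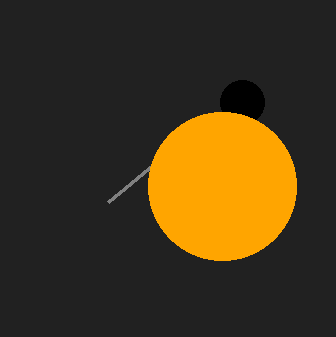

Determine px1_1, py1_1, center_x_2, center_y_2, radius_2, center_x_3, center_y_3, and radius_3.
px1_1 = 108
py1_1 = 202
center_x_2 = 242
center_y_2 = 102
radius_2 = 22
center_x_3 = 222
center_y_3 = 186
radius_3 = 74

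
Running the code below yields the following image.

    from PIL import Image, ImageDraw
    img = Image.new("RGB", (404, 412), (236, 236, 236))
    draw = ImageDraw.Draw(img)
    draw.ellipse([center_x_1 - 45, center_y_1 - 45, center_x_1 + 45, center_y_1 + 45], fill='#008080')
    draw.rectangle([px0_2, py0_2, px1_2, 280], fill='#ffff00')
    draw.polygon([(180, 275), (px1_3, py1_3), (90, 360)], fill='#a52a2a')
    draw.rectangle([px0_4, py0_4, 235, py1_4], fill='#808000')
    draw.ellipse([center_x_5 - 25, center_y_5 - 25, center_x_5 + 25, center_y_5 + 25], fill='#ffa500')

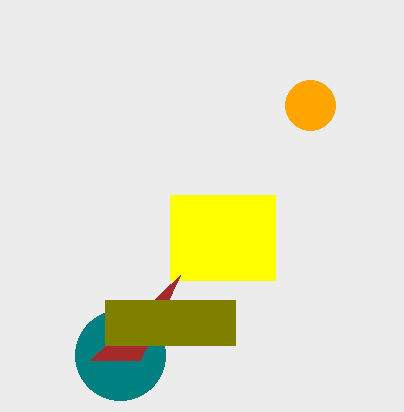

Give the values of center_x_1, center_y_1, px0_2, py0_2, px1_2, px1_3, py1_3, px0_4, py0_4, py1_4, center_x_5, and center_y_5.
center_x_1 = 120; center_y_1 = 355; px0_2 = 170; py0_2 = 195; px1_2 = 275; px1_3 = 140; py1_3 = 360; px0_4 = 105; py0_4 = 300; py1_4 = 345; center_x_5 = 310; center_y_5 = 105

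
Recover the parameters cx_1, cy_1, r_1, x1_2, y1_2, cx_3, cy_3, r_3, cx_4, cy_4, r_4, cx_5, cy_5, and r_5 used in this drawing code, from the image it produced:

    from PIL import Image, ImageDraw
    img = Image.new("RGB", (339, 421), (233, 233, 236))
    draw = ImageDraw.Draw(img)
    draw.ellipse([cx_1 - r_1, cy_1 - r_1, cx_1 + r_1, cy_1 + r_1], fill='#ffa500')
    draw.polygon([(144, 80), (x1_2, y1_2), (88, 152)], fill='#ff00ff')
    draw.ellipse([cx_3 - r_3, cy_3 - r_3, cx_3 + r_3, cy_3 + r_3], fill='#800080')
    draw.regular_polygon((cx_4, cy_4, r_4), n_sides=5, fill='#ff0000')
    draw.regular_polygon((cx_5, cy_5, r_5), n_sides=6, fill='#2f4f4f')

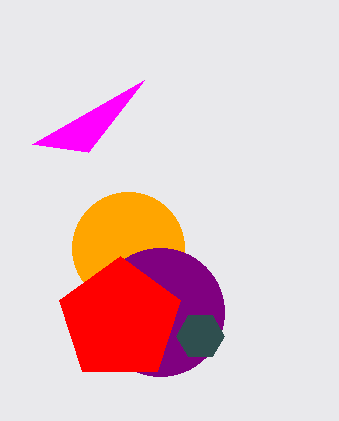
cx_1 = 128
cy_1 = 248
r_1 = 56
x1_2 = 32
y1_2 = 144
cx_3 = 160
cy_3 = 312
r_3 = 64
cx_4 = 120
cy_4 = 320
r_4 = 64
cx_5 = 200
cy_5 = 336
r_5 = 24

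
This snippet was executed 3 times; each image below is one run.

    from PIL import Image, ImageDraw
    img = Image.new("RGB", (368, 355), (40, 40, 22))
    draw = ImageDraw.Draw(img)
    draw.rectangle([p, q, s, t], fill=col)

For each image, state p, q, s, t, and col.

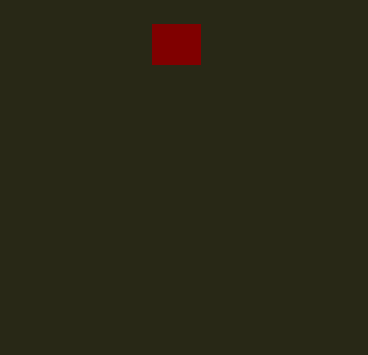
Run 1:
p = 152, q = 24, s = 200, t = 64, col = 'maroon'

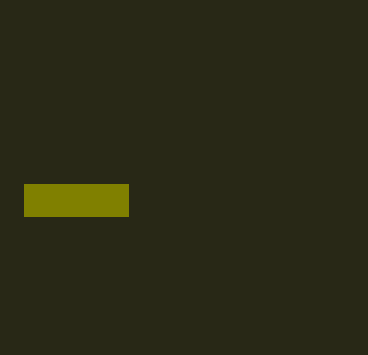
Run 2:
p = 24
q = 184
s = 128
t = 216
col = 'olive'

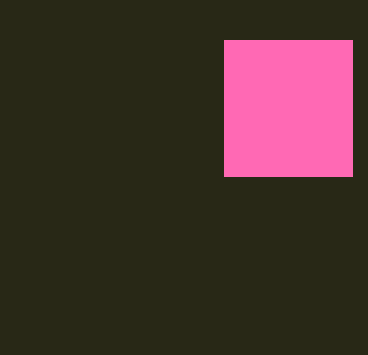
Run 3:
p = 224, q = 40, s = 352, t = 176, col = 'hotpink'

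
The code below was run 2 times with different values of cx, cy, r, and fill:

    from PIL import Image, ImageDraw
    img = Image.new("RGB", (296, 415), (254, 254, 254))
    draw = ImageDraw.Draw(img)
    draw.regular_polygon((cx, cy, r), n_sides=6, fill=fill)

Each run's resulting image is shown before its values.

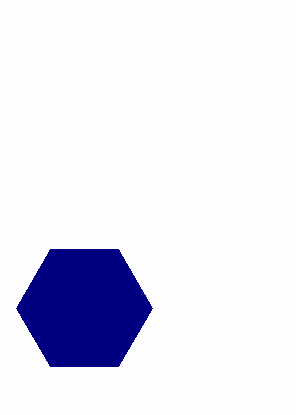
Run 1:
cx = 84; cy = 308; r = 68; fill = 'navy'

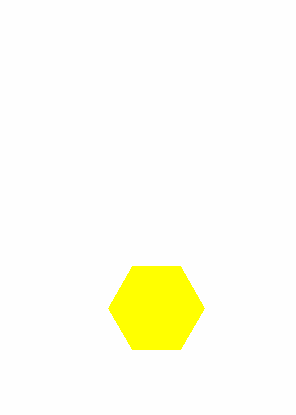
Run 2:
cx = 156
cy = 308
r = 48
fill = 'yellow'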